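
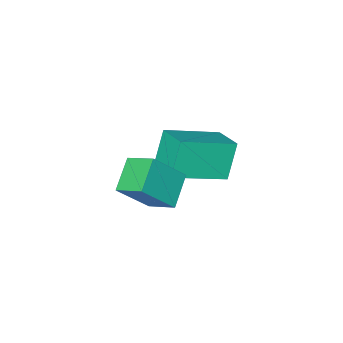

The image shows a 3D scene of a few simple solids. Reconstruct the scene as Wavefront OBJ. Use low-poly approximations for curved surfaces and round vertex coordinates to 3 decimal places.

v 2.881 -2.193 0.959
v 1.947 -2.814 1.617
v 2.584 -1.229 1.448
v 1.651 -1.851 2.106
v 3.949 -2.489 2.194
v 3.016 -3.111 2.852
v 3.653 -1.526 2.683
v 2.719 -2.147 3.341
v -0.848 -3.718 -0.299
v -1.478 -3.998 1.044
v -0.641 -2.534 0.045
v -1.271 -2.814 1.388
v 1.091 -4.286 0.492
v 0.461 -4.566 1.835
v 1.298 -3.102 0.836
v 0.668 -3.382 2.179
f 2 4 1
f 5 2 1
f 1 4 3
f 3 5 1
f 2 8 4
f 6 2 5
f 6 8 2
f 4 8 3
f 7 5 3
f 3 8 7
f 7 6 5
f 8 6 7
f 10 12 9
f 13 10 9
f 9 12 11
f 11 13 9
f 10 16 12
f 14 10 13
f 14 16 10
f 12 16 11
f 15 13 11
f 11 16 15
f 15 14 13
f 16 14 15



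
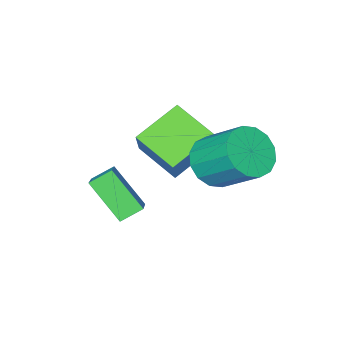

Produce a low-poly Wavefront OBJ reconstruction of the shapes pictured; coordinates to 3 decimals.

v 3.557 -4.314 1.986
v 2.899 -4.016 2.393
v 3.35 -3.145 0.797
v 2.692 -2.847 1.205
v 4.248 -3.593 2.575
v 3.59 -3.295 2.983
v 4.041 -2.424 1.387
v 3.383 -2.126 1.794
v 0.826 -3.567 1.036
v 1.059 -5 1.756
v -0.725 -3.4 1.874
v -0.491 -4.832 2.593
v 1.691 -2.708 2.467
v 1.925 -4.14 3.186
v 0.141 -2.54 3.304
v 0.374 -3.973 4.024
v 0.713 -1.933 2.674
v 1.637 -1.988 2.929
v 1.411 -0.643 4.041
v 0.487 -0.587 3.786
v 1.628 -1.672 2.545
v 1.402 -0.327 3.658
v 1.374 -1.426 2.196
v 1.148 -0.081 3.308
v 0.943 -1.316 1.975
v 0.717 0.029 3.087
v 0.451 -1.371 1.941
v 0.224 -0.026 3.053
v 0.028 -1.576 2.104
v -0.198 -0.231 3.216
v -0.211 -1.877 2.419
v -0.437 -0.532 3.531
v -0.202 -2.193 2.802
v -0.428 -0.848 3.915
v 0.052 -2.439 3.152
v -0.174 -1.094 4.264
v 0.483 -2.549 3.373
v 0.257 -1.204 4.485
v 0.976 -2.494 3.407
v 0.749 -1.149 4.519
v 1.398 -2.289 3.244
v 1.172 -0.944 4.356
f 2 4 1
f 5 2 1
f 1 4 3
f 3 5 1
f 2 8 4
f 6 2 5
f 6 8 2
f 4 8 3
f 7 5 3
f 3 8 7
f 7 6 5
f 8 6 7
f 10 12 9
f 13 10 9
f 9 12 11
f 11 13 9
f 10 16 12
f 14 10 13
f 14 16 10
f 12 16 11
f 15 13 11
f 11 16 15
f 15 14 13
f 16 14 15
f 18 17 21
f 18 21 19
f 19 21 22
f 19 22 20
f 21 17 23
f 21 23 22
f 22 23 24
f 22 24 20
f 23 17 25
f 23 25 24
f 24 25 26
f 24 26 20
f 25 17 27
f 25 27 26
f 26 27 28
f 26 28 20
f 27 17 29
f 27 29 28
f 28 29 30
f 28 30 20
f 29 17 31
f 29 31 30
f 30 31 32
f 30 32 20
f 31 17 33
f 31 33 32
f 32 33 34
f 32 34 20
f 33 17 35
f 33 35 34
f 34 35 36
f 34 36 20
f 35 17 37
f 35 37 36
f 36 37 38
f 36 38 20
f 37 17 39
f 37 39 38
f 38 39 40
f 38 40 20
f 39 17 41
f 39 41 40
f 40 41 42
f 40 42 20
f 41 17 18
f 41 18 42
f 42 18 19
f 42 19 20



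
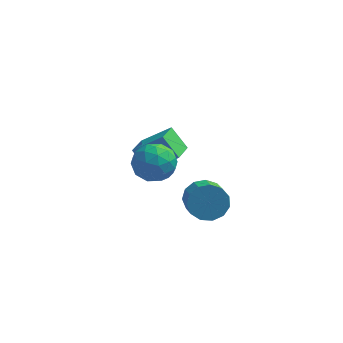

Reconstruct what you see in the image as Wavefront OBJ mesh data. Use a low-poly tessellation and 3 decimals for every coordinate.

v -2.172 0.131 -1.774
v -2.92 0.462 -0.829
v -2.044 1.371 -2.107
v -2.792 1.702 -1.162
v -0.908 0.258 -0.818
v -1.656 0.589 0.127
v -0.78 1.498 -1.151
v -1.528 1.829 -0.206
v -0.826 -3.17 2.632
v -0.223 -3.914 2.642
v -1.897 -4.046 1.938
v -1.294 -4.79 1.948
v -1.665 -4.464 2.767
v -1.003 -3.922 3.196
v -1.117 -4.038 1.384
v -0.455 -3.496 1.813
v -0.403 -4.45 1.87
v -0.742 -4.713 2.725
v -1.378 -3.247 1.855
v -1.717 -3.51 2.71
v -0.431 -3.465 2.698
v -1.689 -4.495 1.882
v -1.907 -4.303 2.364
v -1.553 -4.741 2.369
v -0.889 -3.47 3.024
v -0.535 -3.907 3.03
v -1.382 -4.231 3.103
v -1.585 -4.053 1.55
v -1.231 -4.49 1.556
v -0.567 -3.219 2.211
v -0.213 -3.657 2.216
v -0.738 -3.729 1.477
v -0.182 -4.217 2.25
v -0.812 -4.732 1.842
v -0.707 -4.29 1.51
v -0.318 -3.972 1.763
v -0.381 -4.372 2.753
v -1.011 -4.887 2.345
v -1.229 -4.695 2.826
v -0.84 -4.377 3.079
v -0.487 -4.687 2.299
v -1.109 -3.073 2.235
v -1.739 -3.588 1.827
v -1.28 -3.583 1.501
v -0.891 -3.265 1.754
v -1.308 -3.228 2.738
v -1.938 -3.743 2.33
v -1.802 -3.988 2.817
v -1.413 -3.67 3.07
v -1.633 -3.273 2.281
v 0.34 -0.881 -2.258
v 1.178 -0.712 -2.504
v 1.559 -1.73 -1.908
v 0.72 -1.899 -1.662
v 1.111 -0.48 -2.065
v 1.491 -1.498 -1.468
v 0.798 -0.375 -1.686
v 1.178 -1.394 -1.09
v 0.34 -0.431 -1.49
v 0.72 -1.45 -0.894
v -0.118 -0.63 -1.537
v 0.262 -1.648 -0.941
v -0.431 -0.908 -1.813
v -0.05 -1.927 -1.217
v -0.499 -1.178 -2.231
v -0.118 -2.196 -1.635
v -0.3 -1.353 -2.657
v 0.08 -2.372 -2.061
v 0.101 -1.378 -2.956
v 0.481 -2.397 -2.36
v 0.578 -1.246 -3.034
v 0.959 -2.264 -2.438
v 0.98 -0.997 -2.865
v 1.36 -2.016 -2.269
f 2 4 1
f 5 2 1
f 1 4 3
f 3 5 1
f 2 8 4
f 6 2 5
f 6 8 2
f 4 8 3
f 7 5 3
f 3 8 7
f 7 6 5
f 8 6 7
f 9 46 25
f 46 20 49
f 25 49 14
f 46 49 25
f 9 25 21
f 25 14 26
f 21 26 10
f 25 26 21
f 9 21 30
f 21 10 31
f 30 31 16
f 21 31 30
f 9 30 42
f 30 16 45
f 42 45 19
f 30 45 42
f 9 42 46
f 42 19 50
f 46 50 20
f 42 50 46
f 10 26 37
f 26 14 40
f 37 40 18
f 26 40 37
f 14 49 27
f 49 20 48
f 27 48 13
f 49 48 27
f 20 50 47
f 50 19 43
f 47 43 11
f 50 43 47
f 19 45 44
f 45 16 32
f 44 32 15
f 45 32 44
f 16 31 36
f 31 10 33
f 36 33 17
f 31 33 36
f 12 38 24
f 38 18 39
f 24 39 13
f 38 39 24
f 12 24 22
f 24 13 23
f 22 23 11
f 24 23 22
f 12 22 29
f 22 11 28
f 29 28 15
f 22 28 29
f 12 29 34
f 29 15 35
f 34 35 17
f 29 35 34
f 12 34 38
f 34 17 41
f 38 41 18
f 34 41 38
f 13 39 27
f 39 18 40
f 27 40 14
f 39 40 27
f 11 23 47
f 23 13 48
f 47 48 20
f 23 48 47
f 15 28 44
f 28 11 43
f 44 43 19
f 28 43 44
f 17 35 36
f 35 15 32
f 36 32 16
f 35 32 36
f 18 41 37
f 41 17 33
f 37 33 10
f 41 33 37
f 52 51 55
f 52 55 53
f 53 55 56
f 53 56 54
f 55 51 57
f 55 57 56
f 56 57 58
f 56 58 54
f 57 51 59
f 57 59 58
f 58 59 60
f 58 60 54
f 59 51 61
f 59 61 60
f 60 61 62
f 60 62 54
f 61 51 63
f 61 63 62
f 62 63 64
f 62 64 54
f 63 51 65
f 63 65 64
f 64 65 66
f 64 66 54
f 65 51 67
f 65 67 66
f 66 67 68
f 66 68 54
f 67 51 69
f 67 69 68
f 68 69 70
f 68 70 54
f 69 51 71
f 69 71 70
f 70 71 72
f 70 72 54
f 71 51 73
f 71 73 72
f 72 73 74
f 72 74 54
f 73 51 52
f 73 52 74
f 74 52 53
f 74 53 54



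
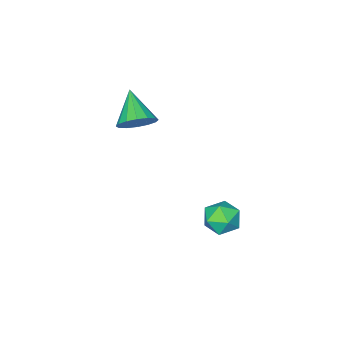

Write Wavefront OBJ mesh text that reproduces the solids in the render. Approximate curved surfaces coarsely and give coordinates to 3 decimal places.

v 2.164 -1.294 3.039
v 2.558 -0.825 3.842
v 1.436 -2.706 4.221
v 2.079 -0.623 3.789
v 1.623 -0.6 3.534
v 1.312 -0.764 3.147
v 1.229 -1.069 2.731
v 1.397 -1.435 2.398
v 1.77 -1.763 2.236
v 2.249 -1.966 2.289
v 2.705 -1.988 2.544
v 3.017 -1.825 2.93
v 3.099 -1.519 3.346
v 2.932 -1.153 3.68
v -0.433 3.027 -2.131
v 0.552 3.335 -2.271
v -0.152 1.685 -3.109
v 0.833 1.993 -3.249
v 0.521 1.652 -2.316
v 0.347 2.481 -1.711
v 0.053 2.539 -3.669
v -0.121 3.368 -3.064
v 0.852 3.033 -3.221
v 1.141 2.485 -2.385
v -0.741 2.535 -2.995
v -0.452 1.987 -2.159
f 2 1 4
f 2 4 3
f 4 1 5
f 4 5 3
f 5 1 6
f 5 6 3
f 6 1 7
f 6 7 3
f 7 1 8
f 7 8 3
f 8 1 9
f 8 9 3
f 9 1 10
f 9 10 3
f 10 1 11
f 10 11 3
f 11 1 12
f 11 12 3
f 12 1 13
f 12 13 3
f 13 1 14
f 13 14 3
f 14 1 2
f 14 2 3
f 15 26 20
f 15 20 16
f 15 16 22
f 15 22 25
f 15 25 26
f 16 20 24
f 20 26 19
f 26 25 17
f 25 22 21
f 22 16 23
f 18 24 19
f 18 19 17
f 18 17 21
f 18 21 23
f 18 23 24
f 19 24 20
f 17 19 26
f 21 17 25
f 23 21 22
f 24 23 16



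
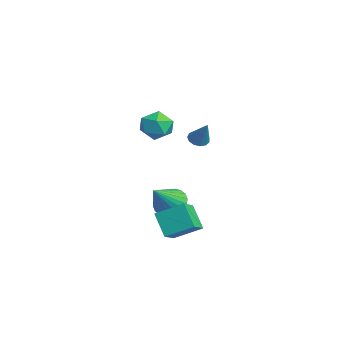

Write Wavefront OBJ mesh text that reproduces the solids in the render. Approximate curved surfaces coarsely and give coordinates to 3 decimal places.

v -1.162 0.676 1.097
v -0.684 0.653 0.753
v -0.238 0.944 2.363
v -0.782 0.971 0.757
v -1.001 1.195 0.869
v -1.271 1.254 1.054
v -1.506 1.129 1.252
v -1.633 0.86 1.402
v -1.61 0.533 1.454
v -1.445 0.251 1.394
v -1.19 0.103 1.239
v -0.926 0.138 1.039
v -0.738 0.343 0.858
v 0.757 -1.066 2.337
v 1.566 -1.568 2.559
v -0.106 -2.072 3.201
v 0.703 -2.574 3.423
v 0.572 -1.675 3.785
v 1.105 -1.054 3.25
v 0.355 -2.586 2.51
v 0.888 -1.965 1.975
v 1.318 -2.508 2.666
v 1.451 -1.945 3.454
v 0.009 -1.695 2.306
v 0.142 -1.132 3.094
v 1.501 -1.114 -4.602
v 0.525 -1.44 -3.416
v 1.989 0.267 -3.821
v 1.013 -0.059 -2.635
v 2.387 -1.741 -4.045
v 1.411 -2.067 -2.859
v 2.875 -0.36 -3.264
v 1.899 -0.686 -2.078
v -2.455 -0.538 -3.874
v -1.625 -0.264 -4.318
v -1.325 -1.642 -2.446
v -1.67 0.018 -4.064
v -1.835 0.216 -3.781
v -2.094 0.299 -3.513
v -2.408 0.254 -3.299
v -2.729 0.089 -3.173
v -3.009 -0.172 -3.154
v -3.203 -0.488 -3.244
v -3.284 -0.812 -3.431
v -3.239 -1.094 -3.685
v -3.074 -1.291 -3.968
v -2.815 -1.374 -4.236
v -2.501 -1.33 -4.45
v -2.18 -1.165 -4.576
v -1.901 -0.904 -4.595
v -1.706 -0.588 -4.505
f 2 1 4
f 2 4 3
f 4 1 5
f 4 5 3
f 5 1 6
f 5 6 3
f 6 1 7
f 6 7 3
f 7 1 8
f 7 8 3
f 8 1 9
f 8 9 3
f 9 1 10
f 9 10 3
f 10 1 11
f 10 11 3
f 11 1 12
f 11 12 3
f 12 1 13
f 12 13 3
f 13 1 2
f 13 2 3
f 14 25 19
f 14 19 15
f 14 15 21
f 14 21 24
f 14 24 25
f 15 19 23
f 19 25 18
f 25 24 16
f 24 21 20
f 21 15 22
f 17 23 18
f 17 18 16
f 17 16 20
f 17 20 22
f 17 22 23
f 18 23 19
f 16 18 25
f 20 16 24
f 22 20 21
f 23 22 15
f 27 29 26
f 30 27 26
f 26 29 28
f 28 30 26
f 27 33 29
f 31 27 30
f 31 33 27
f 29 33 28
f 32 30 28
f 28 33 32
f 32 31 30
f 33 31 32
f 35 34 37
f 35 37 36
f 37 34 38
f 37 38 36
f 38 34 39
f 38 39 36
f 39 34 40
f 39 40 36
f 40 34 41
f 40 41 36
f 41 34 42
f 41 42 36
f 42 34 43
f 42 43 36
f 43 34 44
f 43 44 36
f 44 34 45
f 44 45 36
f 45 34 46
f 45 46 36
f 46 34 47
f 46 47 36
f 47 34 48
f 47 48 36
f 48 34 49
f 48 49 36
f 49 34 50
f 49 50 36
f 50 34 51
f 50 51 36
f 51 34 35
f 51 35 36



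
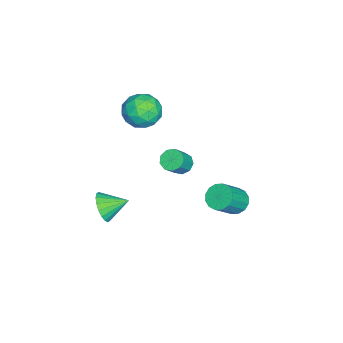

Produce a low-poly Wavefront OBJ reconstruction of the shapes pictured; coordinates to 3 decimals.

v -1.07 2.208 -2.629
v -0.448 2.51 -2.991
v 0.571 1.875 -1.774
v -0.05 1.572 -1.411
v -0.572 2.798 -2.737
v 0.447 2.163 -1.52
v -0.829 2.929 -2.454
v 0.19 2.294 -1.237
v -1.15 2.866 -2.218
v -0.131 2.231 -1
v -1.45 2.626 -2.092
v -0.431 1.991 -0.874
v -1.648 2.275 -2.11
v -0.629 1.64 -0.892
v -1.691 1.905 -2.266
v -0.672 1.27 -1.049
v -1.567 1.617 -2.52
v -0.548 0.982 -1.303
v -1.31 1.486 -2.803
v -0.291 0.851 -1.586
v -0.989 1.549 -3.04
v 0.03 0.914 -1.822
v -0.689 1.789 -3.166
v 0.33 1.154 -1.948
v -0.491 2.14 -3.148
v 0.528 1.505 -1.93
v 2.21 0.19 3.107
v 2.565 0.684 2.986
v 3.285 0.383 3.872
v 2.93 -0.11 3.993
v 2.264 0.787 3.266
v 2.984 0.487 4.151
v 1.937 0.611 3.471
v 2.657 0.311 4.357
v 1.739 0.238 3.507
v 2.458 -0.062 4.392
v 1.76 -0.157 3.355
v 2.48 -0.457 4.241
v 1.993 -0.39 3.087
v 2.712 -0.69 3.973
v 2.327 -0.352 2.829
v 3.046 -0.652 3.715
v 2.606 -0.06 2.701
v 3.326 -0.36 3.587
v 2.701 0.349 2.763
v 3.42 0.049 3.648
v -2.866 -2.269 2.564
v -2.033 -2.934 2.239
v -3.987 -3.126 1.441
v -3.154 -3.791 1.116
v -3.566 -3.878 2.148
v -2.873 -3.349 2.842
v -3.147 -2.711 0.838
v -2.454 -2.182 1.532
v -2.206 -3.207 1.172
v -2.465 -3.928 1.982
v -3.555 -2.132 1.698
v -3.814 -2.853 2.508
v -2.351 -2.526 2.5
v -3.669 -3.534 1.18
v -3.911 -3.585 1.786
v -3.421 -3.976 1.595
v -2.845 -2.77 2.854
v -2.355 -3.161 2.663
v -3.257 -3.716 2.61
v -3.665 -2.899 1.017
v -3.175 -3.29 0.826
v -2.599 -2.084 2.085
v -2.109 -2.475 1.894
v -2.763 -2.344 1.07
v -1.963 -3.078 1.682
v -2.622 -3.581 1.022
v -2.618 -2.947 0.859
v -2.21 -2.635 1.267
v -2.115 -3.501 2.158
v -2.774 -4.005 1.498
v -3.017 -4.057 2.104
v -2.61 -3.745 2.512
v -2.217 -3.662 1.531
v -3.246 -2.055 2.182
v -3.905 -2.559 1.522
v -3.41 -2.315 1.168
v -3.003 -2.003 1.576
v -3.398 -2.479 2.658
v -4.057 -2.982 1.998
v -3.81 -3.425 2.413
v -3.402 -3.113 2.821
v -3.803 -2.398 2.149
v 3.273 -3.389 -0.113
v 3.754 -3.586 0.597
v 2.987 -2.191 0.413
v 4.016 -3.419 0.358
v 4.13 -3.246 0.026
v 4.075 -3.101 -0.334
v 3.861 -3.013 -0.65
v 3.53 -3 -0.859
v 3.149 -3.064 -0.921
v 2.792 -3.192 -0.823
v 2.531 -3.359 -0.585
v 2.416 -3.533 -0.253
v 2.471 -3.677 0.107
v 2.685 -3.765 0.423
v 3.016 -3.778 0.633
v 3.397 -3.715 0.695
f 2 1 5
f 2 5 3
f 3 5 6
f 3 6 4
f 5 1 7
f 5 7 6
f 6 7 8
f 6 8 4
f 7 1 9
f 7 9 8
f 8 9 10
f 8 10 4
f 9 1 11
f 9 11 10
f 10 11 12
f 10 12 4
f 11 1 13
f 11 13 12
f 12 13 14
f 12 14 4
f 13 1 15
f 13 15 14
f 14 15 16
f 14 16 4
f 15 1 17
f 15 17 16
f 16 17 18
f 16 18 4
f 17 1 19
f 17 19 18
f 18 19 20
f 18 20 4
f 19 1 21
f 19 21 20
f 20 21 22
f 20 22 4
f 21 1 23
f 21 23 22
f 22 23 24
f 22 24 4
f 23 1 25
f 23 25 24
f 24 25 26
f 24 26 4
f 25 1 2
f 25 2 26
f 26 2 3
f 26 3 4
f 28 27 31
f 28 31 29
f 29 31 32
f 29 32 30
f 31 27 33
f 31 33 32
f 32 33 34
f 32 34 30
f 33 27 35
f 33 35 34
f 34 35 36
f 34 36 30
f 35 27 37
f 35 37 36
f 36 37 38
f 36 38 30
f 37 27 39
f 37 39 38
f 38 39 40
f 38 40 30
f 39 27 41
f 39 41 40
f 40 41 42
f 40 42 30
f 41 27 43
f 41 43 42
f 42 43 44
f 42 44 30
f 43 27 45
f 43 45 44
f 44 45 46
f 44 46 30
f 45 27 28
f 45 28 46
f 46 28 29
f 46 29 30
f 47 84 63
f 84 58 87
f 63 87 52
f 84 87 63
f 47 63 59
f 63 52 64
f 59 64 48
f 63 64 59
f 47 59 68
f 59 48 69
f 68 69 54
f 59 69 68
f 47 68 80
f 68 54 83
f 80 83 57
f 68 83 80
f 47 80 84
f 80 57 88
f 84 88 58
f 80 88 84
f 48 64 75
f 64 52 78
f 75 78 56
f 64 78 75
f 52 87 65
f 87 58 86
f 65 86 51
f 87 86 65
f 58 88 85
f 88 57 81
f 85 81 49
f 88 81 85
f 57 83 82
f 83 54 70
f 82 70 53
f 83 70 82
f 54 69 74
f 69 48 71
f 74 71 55
f 69 71 74
f 50 76 62
f 76 56 77
f 62 77 51
f 76 77 62
f 50 62 60
f 62 51 61
f 60 61 49
f 62 61 60
f 50 60 67
f 60 49 66
f 67 66 53
f 60 66 67
f 50 67 72
f 67 53 73
f 72 73 55
f 67 73 72
f 50 72 76
f 72 55 79
f 76 79 56
f 72 79 76
f 51 77 65
f 77 56 78
f 65 78 52
f 77 78 65
f 49 61 85
f 61 51 86
f 85 86 58
f 61 86 85
f 53 66 82
f 66 49 81
f 82 81 57
f 66 81 82
f 55 73 74
f 73 53 70
f 74 70 54
f 73 70 74
f 56 79 75
f 79 55 71
f 75 71 48
f 79 71 75
f 90 89 92
f 90 92 91
f 92 89 93
f 92 93 91
f 93 89 94
f 93 94 91
f 94 89 95
f 94 95 91
f 95 89 96
f 95 96 91
f 96 89 97
f 96 97 91
f 97 89 98
f 97 98 91
f 98 89 99
f 98 99 91
f 99 89 100
f 99 100 91
f 100 89 101
f 100 101 91
f 101 89 102
f 101 102 91
f 102 89 103
f 102 103 91
f 103 89 104
f 103 104 91
f 104 89 90
f 104 90 91



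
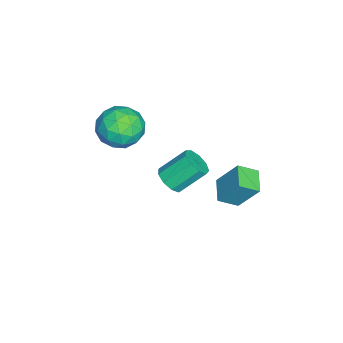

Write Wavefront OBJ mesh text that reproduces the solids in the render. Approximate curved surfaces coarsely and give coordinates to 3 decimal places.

v -0.609 -1.999 -0.232
v 0.011 -2.014 0.818
v -1.651 -3.566 0.362
v -1.031 -3.581 1.412
v -1.813 -2.675 1.178
v -1.169 -1.706 0.812
v -0.471 -3.874 0.368
v 0.173 -2.905 0.002
v 0.097 -3.172 1.189
v -0.733 -2.432 1.69
v -0.907 -3.148 -0.51
v -1.737 -2.408 -0.009
v -0.208 -1.868 0.241
v -1.432 -3.712 0.939
v -1.892 -3.179 0.802
v -1.528 -3.188 1.419
v -0.902 -1.688 0.237
v -0.537 -1.697 0.855
v -1.609 -2.086 1.066
v -1.103 -3.883 0.325
v -0.738 -3.892 0.943
v -0.112 -2.392 -0.239
v 0.252 -2.401 0.378
v -0.031 -3.494 0.114
v 0.207 -2.558 1.076
v -0.405 -3.48 1.425
v -0.076 -3.652 0.812
v 0.303 -3.082 0.596
v -0.28 -2.123 1.371
v -0.893 -3.045 1.719
v -1.353 -2.512 1.582
v -0.974 -1.942 1.367
v -0.23 -2.804 1.589
v -0.747 -2.535 -0.539
v -1.36 -3.457 -0.191
v -0.666 -3.638 -0.187
v -0.287 -3.068 -0.402
v -1.235 -2.1 -0.245
v -1.847 -3.022 0.104
v -1.943 -2.498 0.584
v -1.564 -1.928 0.368
v -1.41 -2.776 -0.409
v 0.839 -0.14 -1.229
v 1.332 0.379 -1.541
v 0.853 1.518 -0.402
v 0.361 1 -0.091
v 0.855 0.415 -1.777
v 0.376 1.554 -0.639
v 0.371 0.192 -1.758
v -0.108 1.331 -0.619
v 0.106 -0.187 -1.49
v -0.373 0.952 -0.352
v 0.184 -0.543 -1.101
v -0.295 0.596 0.037
v 0.569 -0.71 -0.772
v 0.09 0.429 0.367
v 1.08 -0.611 -0.656
v 0.602 0.528 0.482
v 1.479 -0.291 -0.809
v 1 0.848 0.329
v 1.578 0.1 -1.158
v 1.1 1.239 -0.02
v -1.798 1.496 -3.52
v -1.647 2.507 -2.026
v -2.169 2.406 -4.098
v -2.018 3.416 -2.604
v -0.602 1.784 -3.836
v -0.451 2.794 -2.342
v -0.973 2.693 -4.414
v -0.822 3.704 -2.92
f 1 38 17
f 38 12 41
f 17 41 6
f 38 41 17
f 1 17 13
f 17 6 18
f 13 18 2
f 17 18 13
f 1 13 22
f 13 2 23
f 22 23 8
f 13 23 22
f 1 22 34
f 22 8 37
f 34 37 11
f 22 37 34
f 1 34 38
f 34 11 42
f 38 42 12
f 34 42 38
f 2 18 29
f 18 6 32
f 29 32 10
f 18 32 29
f 6 41 19
f 41 12 40
f 19 40 5
f 41 40 19
f 12 42 39
f 42 11 35
f 39 35 3
f 42 35 39
f 11 37 36
f 37 8 24
f 36 24 7
f 37 24 36
f 8 23 28
f 23 2 25
f 28 25 9
f 23 25 28
f 4 30 16
f 30 10 31
f 16 31 5
f 30 31 16
f 4 16 14
f 16 5 15
f 14 15 3
f 16 15 14
f 4 14 21
f 14 3 20
f 21 20 7
f 14 20 21
f 4 21 26
f 21 7 27
f 26 27 9
f 21 27 26
f 4 26 30
f 26 9 33
f 30 33 10
f 26 33 30
f 5 31 19
f 31 10 32
f 19 32 6
f 31 32 19
f 3 15 39
f 15 5 40
f 39 40 12
f 15 40 39
f 7 20 36
f 20 3 35
f 36 35 11
f 20 35 36
f 9 27 28
f 27 7 24
f 28 24 8
f 27 24 28
f 10 33 29
f 33 9 25
f 29 25 2
f 33 25 29
f 44 43 47
f 44 47 45
f 45 47 48
f 45 48 46
f 47 43 49
f 47 49 48
f 48 49 50
f 48 50 46
f 49 43 51
f 49 51 50
f 50 51 52
f 50 52 46
f 51 43 53
f 51 53 52
f 52 53 54
f 52 54 46
f 53 43 55
f 53 55 54
f 54 55 56
f 54 56 46
f 55 43 57
f 55 57 56
f 56 57 58
f 56 58 46
f 57 43 59
f 57 59 58
f 58 59 60
f 58 60 46
f 59 43 61
f 59 61 60
f 60 61 62
f 60 62 46
f 61 43 44
f 61 44 62
f 62 44 45
f 62 45 46
f 64 66 63
f 67 64 63
f 63 66 65
f 65 67 63
f 64 70 66
f 68 64 67
f 68 70 64
f 66 70 65
f 69 67 65
f 65 70 69
f 69 68 67
f 70 68 69



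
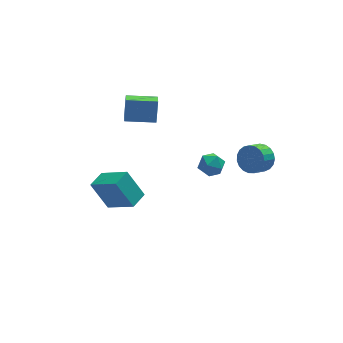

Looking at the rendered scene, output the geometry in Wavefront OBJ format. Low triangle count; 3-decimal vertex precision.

v -2.85 2.737 3.252
v -2.59 3.3 4.684
v -2.652 3.599 2.878
v -2.393 4.162 4.309
v -1.027 2.258 3.111
v -0.768 2.821 4.542
v -0.83 3.12 2.736
v -0.57 3.683 4.168
v 3.867 -2.747 3.306
v 4.412 -2.772 4.072
v 3.617 -3.279 4.62
v 3.073 -3.253 3.854
v 4.225 -2.432 4.116
v 3.431 -2.938 4.664
v 3.977 -2.146 4.02
v 3.182 -2.652 4.568
v 3.709 -1.963 3.801
v 2.915 -2.47 4.349
v 3.469 -1.917 3.496
v 2.675 -2.423 4.044
v 3.298 -2.013 3.159
v 2.503 -2.52 3.707
v 3.225 -2.237 2.846
v 2.431 -2.744 3.394
v 3.263 -2.549 2.614
v 2.469 -3.055 3.162
v 3.406 -2.895 2.5
v 2.611 -3.401 3.049
v 3.628 -3.215 2.527
v 2.834 -3.722 3.075
v 3.892 -3.454 2.688
v 3.098 -3.961 3.236
v 4.151 -3.571 2.956
v 3.357 -4.078 3.504
v 4.362 -3.546 3.284
v 3.567 -4.052 3.832
v 4.487 -3.382 3.616
v 3.692 -3.889 4.164
v 4.504 -3.108 3.895
v 3.71 -3.615 4.443
v -4.484 0.479 -2.652
v -5.339 1.211 -0.89
v -3.606 1.337 -2.582
v -4.46 2.069 -0.821
v -3.24 -0.889 -1.479
v -4.094 -0.157 0.282
v -2.361 -0.031 -1.41
v -3.216 0.701 0.352
v 2.837 3.339 -2.036
v 3.378 2.632 -2.325
v 1.602 2.548 -2.415
v 2.143 1.841 -2.704
v 2.088 2.045 -1.792
v 2.851 2.534 -1.558
v 2.129 2.646 -3.182
v 2.892 3.135 -2.948
v 2.941 2.204 -3.033
v 2.915 1.833 -2.174
v 2.065 3.347 -2.566
v 2.039 2.976 -1.707
f 2 4 1
f 5 2 1
f 1 4 3
f 3 5 1
f 2 8 4
f 6 2 5
f 6 8 2
f 4 8 3
f 7 5 3
f 3 8 7
f 7 6 5
f 8 6 7
f 10 9 13
f 10 13 11
f 11 13 14
f 11 14 12
f 13 9 15
f 13 15 14
f 14 15 16
f 14 16 12
f 15 9 17
f 15 17 16
f 16 17 18
f 16 18 12
f 17 9 19
f 17 19 18
f 18 19 20
f 18 20 12
f 19 9 21
f 19 21 20
f 20 21 22
f 20 22 12
f 21 9 23
f 21 23 22
f 22 23 24
f 22 24 12
f 23 9 25
f 23 25 24
f 24 25 26
f 24 26 12
f 25 9 27
f 25 27 26
f 26 27 28
f 26 28 12
f 27 9 29
f 27 29 28
f 28 29 30
f 28 30 12
f 29 9 31
f 29 31 30
f 30 31 32
f 30 32 12
f 31 9 33
f 31 33 32
f 32 33 34
f 32 34 12
f 33 9 35
f 33 35 34
f 34 35 36
f 34 36 12
f 35 9 37
f 35 37 36
f 36 37 38
f 36 38 12
f 37 9 39
f 37 39 38
f 38 39 40
f 38 40 12
f 39 9 10
f 39 10 40
f 40 10 11
f 40 11 12
f 42 44 41
f 45 42 41
f 41 44 43
f 43 45 41
f 42 48 44
f 46 42 45
f 46 48 42
f 44 48 43
f 47 45 43
f 43 48 47
f 47 46 45
f 48 46 47
f 49 60 54
f 49 54 50
f 49 50 56
f 49 56 59
f 49 59 60
f 50 54 58
f 54 60 53
f 60 59 51
f 59 56 55
f 56 50 57
f 52 58 53
f 52 53 51
f 52 51 55
f 52 55 57
f 52 57 58
f 53 58 54
f 51 53 60
f 55 51 59
f 57 55 56
f 58 57 50



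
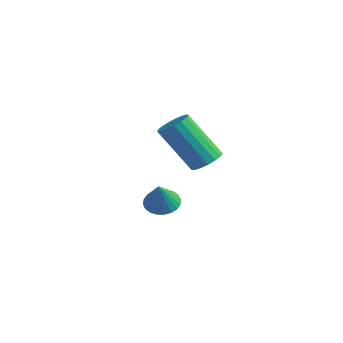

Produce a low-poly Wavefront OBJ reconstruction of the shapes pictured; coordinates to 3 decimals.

v -0.965 -0.705 -0.595
v -0.355 -0.307 -0.645
v -0.495 -1.275 0.595
v -0.523 -0.133 -0.495
v -0.758 -0.045 -0.36
v -1.025 -0.058 -0.261
v -1.282 -0.17 -0.213
v -1.492 -0.363 -0.223
v -1.621 -0.608 -0.289
v -1.65 -0.868 -0.402
v -1.575 -1.103 -0.544
v -1.407 -1.277 -0.694
v -1.172 -1.365 -0.829
v -0.905 -1.352 -0.928
v -0.647 -1.24 -0.977
v -0.438 -1.047 -0.967
v -0.309 -0.802 -0.9
v -0.28 -0.542 -0.787
v 2.52 -1.547 3.039
v 3.055 -1.38 3.424
v 1.996 -2.087 5.205
v 1.46 -2.253 4.821
v 2.873 -1.11 3.422
v 1.814 -1.817 5.204
v 2.61 -0.94 3.333
v 1.551 -1.647 5.115
v 2.326 -0.909 3.177
v 1.267 -1.616 4.959
v 2.087 -1.025 2.989
v 1.028 -1.731 4.771
v 1.947 -1.259 2.812
v 0.887 -1.966 4.594
v 1.938 -1.56 2.688
v 0.878 -2.267 4.47
v 2.062 -1.857 2.644
v 1.003 -2.564 4.425
v 2.291 -2.084 2.69
v 1.232 -2.79 4.472
v 2.573 -2.187 2.817
v 1.513 -2.894 4.598
v 2.842 -2.144 2.994
v 1.783 -2.85 4.776
v 3.038 -1.963 3.182
v 1.978 -2.67 4.963
v 3.115 -1.688 3.337
v 2.055 -2.395 5.119
f 2 1 4
f 2 4 3
f 4 1 5
f 4 5 3
f 5 1 6
f 5 6 3
f 6 1 7
f 6 7 3
f 7 1 8
f 7 8 3
f 8 1 9
f 8 9 3
f 9 1 10
f 9 10 3
f 10 1 11
f 10 11 3
f 11 1 12
f 11 12 3
f 12 1 13
f 12 13 3
f 13 1 14
f 13 14 3
f 14 1 15
f 14 15 3
f 15 1 16
f 15 16 3
f 16 1 17
f 16 17 3
f 17 1 18
f 17 18 3
f 18 1 2
f 18 2 3
f 20 19 23
f 20 23 21
f 21 23 24
f 21 24 22
f 23 19 25
f 23 25 24
f 24 25 26
f 24 26 22
f 25 19 27
f 25 27 26
f 26 27 28
f 26 28 22
f 27 19 29
f 27 29 28
f 28 29 30
f 28 30 22
f 29 19 31
f 29 31 30
f 30 31 32
f 30 32 22
f 31 19 33
f 31 33 32
f 32 33 34
f 32 34 22
f 33 19 35
f 33 35 34
f 34 35 36
f 34 36 22
f 35 19 37
f 35 37 36
f 36 37 38
f 36 38 22
f 37 19 39
f 37 39 38
f 38 39 40
f 38 40 22
f 39 19 41
f 39 41 40
f 40 41 42
f 40 42 22
f 41 19 43
f 41 43 42
f 42 43 44
f 42 44 22
f 43 19 45
f 43 45 44
f 44 45 46
f 44 46 22
f 45 19 20
f 45 20 46
f 46 20 21
f 46 21 22



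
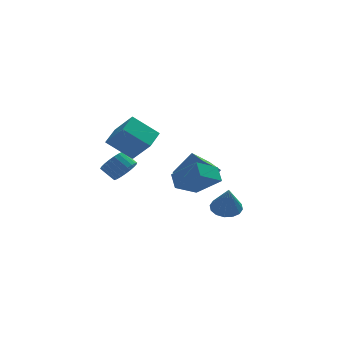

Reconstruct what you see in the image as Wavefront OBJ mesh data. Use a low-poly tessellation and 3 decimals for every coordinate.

v 2.829 2.013 -4.465
v 3.791 1.768 -4.582
v 2.811 1.067 -2.635
v 3.798 2.227 -4.344
v 3.546 2.63 -4.139
v 3.101 2.867 -4.02
v 2.584 2.875 -4.021
v 2.132 2.653 -4.141
v 1.867 2.259 -4.347
v 1.86 1.8 -4.585
v 2.112 1.397 -4.791
v 2.557 1.16 -4.909
v 3.074 1.152 -4.908
v 3.526 1.374 -4.789
v 0.555 -1.019 -1.893
v -0.818 -1.916 -1.081
v 0.449 -0.179 -1.144
v -0.924 -1.077 -0.333
v 1.884 -1.943 -0.667
v 0.511 -2.841 0.144
v 1.778 -1.104 0.081
v 0.405 -2.001 0.893
v -4.858 -2.671 2.987
v -3.971 -3.679 4.303
v -4.182 -1.428 3.484
v -3.295 -2.435 4.8
v -3.365 -2.985 1.74
v -2.478 -3.992 3.056
v -2.689 -1.741 2.237
v -1.802 -2.749 3.553
v 1.153 0.861 -2.427
v 0.004 0.218 -1.4
v 0.662 2.098 -2.201
v -0.487 1.455 -1.175
v 2.327 1.065 -0.985
v 1.178 0.422 0.041
v 1.836 2.302 -0.76
v 0.687 1.659 0.267
v -3.221 2.018 -1.154
v -2.507 2.174 -0.547
v -3.245 2.718 0.181
v -3.959 2.562 -0.426
v -2.494 2.496 -0.774
v -3.231 3.041 -0.047
v -2.606 2.736 -1.068
v -3.343 3.281 -0.34
v -2.824 2.852 -1.376
v -3.561 3.396 -0.648
v -3.112 2.823 -1.645
v -3.849 3.368 -0.918
v -3.418 2.655 -1.83
v -4.155 3.2 -1.103
v -3.69 2.377 -1.898
v -4.427 2.922 -1.17
v -3.881 2.037 -1.837
v -4.618 2.582 -1.11
v -3.958 1.693 -1.658
v -4.696 2.238 -0.93
v -3.908 1.406 -1.392
v -4.645 1.95 -0.664
v -3.739 1.224 -1.084
v -4.476 1.769 -0.357
v -3.481 1.18 -0.789
v -4.218 1.724 -0.062
v -3.177 1.28 -0.557
v -3.914 1.825 0.171
v -2.882 1.508 -0.428
v -3.619 2.053 0.3
v -2.645 1.824 -0.424
v -3.382 2.369 0.303
f 2 1 4
f 2 4 3
f 4 1 5
f 4 5 3
f 5 1 6
f 5 6 3
f 6 1 7
f 6 7 3
f 7 1 8
f 7 8 3
f 8 1 9
f 8 9 3
f 9 1 10
f 9 10 3
f 10 1 11
f 10 11 3
f 11 1 12
f 11 12 3
f 12 1 13
f 12 13 3
f 13 1 14
f 13 14 3
f 14 1 2
f 14 2 3
f 16 18 15
f 19 16 15
f 15 18 17
f 17 19 15
f 16 22 18
f 20 16 19
f 20 22 16
f 18 22 17
f 21 19 17
f 17 22 21
f 21 20 19
f 22 20 21
f 24 26 23
f 27 24 23
f 23 26 25
f 25 27 23
f 24 30 26
f 28 24 27
f 28 30 24
f 26 30 25
f 29 27 25
f 25 30 29
f 29 28 27
f 30 28 29
f 32 34 31
f 35 32 31
f 31 34 33
f 33 35 31
f 32 38 34
f 36 32 35
f 36 38 32
f 34 38 33
f 37 35 33
f 33 38 37
f 37 36 35
f 38 36 37
f 40 39 43
f 40 43 41
f 41 43 44
f 41 44 42
f 43 39 45
f 43 45 44
f 44 45 46
f 44 46 42
f 45 39 47
f 45 47 46
f 46 47 48
f 46 48 42
f 47 39 49
f 47 49 48
f 48 49 50
f 48 50 42
f 49 39 51
f 49 51 50
f 50 51 52
f 50 52 42
f 51 39 53
f 51 53 52
f 52 53 54
f 52 54 42
f 53 39 55
f 53 55 54
f 54 55 56
f 54 56 42
f 55 39 57
f 55 57 56
f 56 57 58
f 56 58 42
f 57 39 59
f 57 59 58
f 58 59 60
f 58 60 42
f 59 39 61
f 59 61 60
f 60 61 62
f 60 62 42
f 61 39 63
f 61 63 62
f 62 63 64
f 62 64 42
f 63 39 65
f 63 65 64
f 64 65 66
f 64 66 42
f 65 39 67
f 65 67 66
f 66 67 68
f 66 68 42
f 67 39 69
f 67 69 68
f 68 69 70
f 68 70 42
f 69 39 40
f 69 40 70
f 70 40 41
f 70 41 42



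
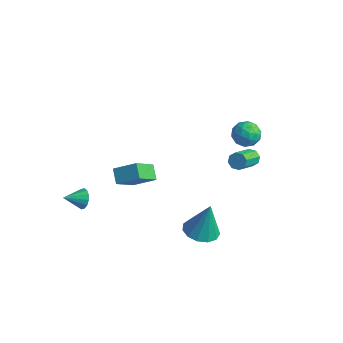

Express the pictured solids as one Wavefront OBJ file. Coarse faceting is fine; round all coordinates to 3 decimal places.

v -0.505 -2.479 1.463
v -0.369 -3.775 2.554
v 0.477 -1.815 2.129
v 0.613 -3.111 3.22
v 0.127 -2.869 0.92
v 0.263 -4.165 2.011
v 1.109 -2.205 1.586
v 1.245 -3.501 2.677
v 1.659 4.162 -0.539
v 1.96 3.979 -0.948
v 2.302 2.576 -0.07
v 2.001 2.758 0.339
v 2.18 4.202 -0.677
v 2.521 2.798 0.2
v 2.094 4.401 -0.326
v 2.435 2.998 0.552
v 1.753 4.46 -0.099
v 2.095 3.057 0.779
v 1.358 4.344 -0.13
v 1.7 2.941 0.748
v 1.139 4.122 -0.4
v 1.48 2.718 0.477
v 1.225 3.922 -0.752
v 1.566 2.519 0.126
v 1.565 3.863 -0.979
v 1.907 2.46 -0.101
v 2.05 3.023 3.371
v 2.712 3.405 3.072
v 2.668 1.855 3.248
v 3.33 2.237 2.949
v 3.122 2.332 3.737
v 2.741 3.054 3.813
v 2.639 2.206 2.507
v 2.258 2.928 2.583
v 3.076 2.9 2.538
v 3.375 2.977 3.298
v 2.005 2.283 3.022
v 2.304 2.36 3.782
v 2.327 3.317 3.233
v 3.053 1.943 3.087
v 2.931 1.999 3.551
v 3.32 2.224 3.375
v 2.344 3.11 3.668
v 2.733 3.334 3.492
v 2.974 2.704 3.883
v 2.647 1.926 2.828
v 3.036 2.15 2.652
v 2.06 3.036 2.945
v 2.449 3.261 2.769
v 2.406 2.556 2.437
v 2.93 3.244 2.743
v 3.293 2.557 2.67
v 2.887 2.54 2.411
v 2.663 2.964 2.456
v 3.105 3.29 3.19
v 3.468 2.603 3.117
v 3.347 2.659 3.58
v 3.122 3.083 3.625
v 3.319 2.993 2.876
v 1.912 2.657 3.203
v 2.275 1.97 3.13
v 2.258 2.177 2.695
v 2.033 2.601 2.74
v 2.087 2.703 3.65
v 2.45 2.016 3.577
v 2.717 2.296 3.864
v 2.493 2.72 3.909
v 2.061 2.267 3.444
v -3.451 -3.141 -2.586
v -3.103 -3.037 -2.047
v -3.889 -4.119 -2.114
v -3.396 -2.88 -1.993
v -3.703 -2.793 -2.098
v -3.943 -2.799 -2.334
v -4.051 -2.897 -2.638
v -3.998 -3.061 -2.927
v -3.799 -3.246 -3.125
v -3.506 -3.403 -3.178
v -3.199 -3.49 -3.073
v -2.959 -3.484 -2.837
v -2.851 -3.386 -2.534
v -2.904 -3.222 -2.245
v 3.377 -1.303 -1.688
v 3.904 -2.126 -1.612
v 3.663 -0.937 0.288
v 4.261 -1.724 -1.738
v 4.337 -1.188 -1.848
v 4.108 -0.689 -1.908
v 3.647 -0.385 -1.898
v 3.101 -0.373 -1.821
v 2.642 -0.656 -1.702
v 2.416 -1.144 -1.578
v 2.496 -1.684 -1.49
v 2.855 -2.102 -1.464
v 3.38 -2.267 -1.509
f 2 4 1
f 5 2 1
f 1 4 3
f 3 5 1
f 2 8 4
f 6 2 5
f 6 8 2
f 4 8 3
f 7 5 3
f 3 8 7
f 7 6 5
f 8 6 7
f 10 9 13
f 10 13 11
f 11 13 14
f 11 14 12
f 13 9 15
f 13 15 14
f 14 15 16
f 14 16 12
f 15 9 17
f 15 17 16
f 16 17 18
f 16 18 12
f 17 9 19
f 17 19 18
f 18 19 20
f 18 20 12
f 19 9 21
f 19 21 20
f 20 21 22
f 20 22 12
f 21 9 23
f 21 23 22
f 22 23 24
f 22 24 12
f 23 9 25
f 23 25 24
f 24 25 26
f 24 26 12
f 25 9 10
f 25 10 26
f 26 10 11
f 26 11 12
f 27 64 43
f 64 38 67
f 43 67 32
f 64 67 43
f 27 43 39
f 43 32 44
f 39 44 28
f 43 44 39
f 27 39 48
f 39 28 49
f 48 49 34
f 39 49 48
f 27 48 60
f 48 34 63
f 60 63 37
f 48 63 60
f 27 60 64
f 60 37 68
f 64 68 38
f 60 68 64
f 28 44 55
f 44 32 58
f 55 58 36
f 44 58 55
f 32 67 45
f 67 38 66
f 45 66 31
f 67 66 45
f 38 68 65
f 68 37 61
f 65 61 29
f 68 61 65
f 37 63 62
f 63 34 50
f 62 50 33
f 63 50 62
f 34 49 54
f 49 28 51
f 54 51 35
f 49 51 54
f 30 56 42
f 56 36 57
f 42 57 31
f 56 57 42
f 30 42 40
f 42 31 41
f 40 41 29
f 42 41 40
f 30 40 47
f 40 29 46
f 47 46 33
f 40 46 47
f 30 47 52
f 47 33 53
f 52 53 35
f 47 53 52
f 30 52 56
f 52 35 59
f 56 59 36
f 52 59 56
f 31 57 45
f 57 36 58
f 45 58 32
f 57 58 45
f 29 41 65
f 41 31 66
f 65 66 38
f 41 66 65
f 33 46 62
f 46 29 61
f 62 61 37
f 46 61 62
f 35 53 54
f 53 33 50
f 54 50 34
f 53 50 54
f 36 59 55
f 59 35 51
f 55 51 28
f 59 51 55
f 70 69 72
f 70 72 71
f 72 69 73
f 72 73 71
f 73 69 74
f 73 74 71
f 74 69 75
f 74 75 71
f 75 69 76
f 75 76 71
f 76 69 77
f 76 77 71
f 77 69 78
f 77 78 71
f 78 69 79
f 78 79 71
f 79 69 80
f 79 80 71
f 80 69 81
f 80 81 71
f 81 69 82
f 81 82 71
f 82 69 70
f 82 70 71
f 84 83 86
f 84 86 85
f 86 83 87
f 86 87 85
f 87 83 88
f 87 88 85
f 88 83 89
f 88 89 85
f 89 83 90
f 89 90 85
f 90 83 91
f 90 91 85
f 91 83 92
f 91 92 85
f 92 83 93
f 92 93 85
f 93 83 94
f 93 94 85
f 94 83 95
f 94 95 85
f 95 83 84
f 95 84 85



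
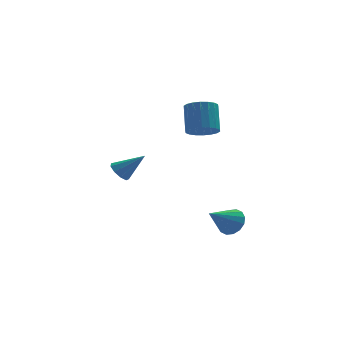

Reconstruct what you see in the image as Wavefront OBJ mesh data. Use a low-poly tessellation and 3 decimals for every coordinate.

v 0.798 0.286 2.167
v 1.469 -0.329 2.605
v 1.553 0.879 4.172
v 0.882 1.494 3.733
v 1.729 -0.046 2.373
v 1.813 1.162 3.939
v 1.806 0.303 2.1
v 1.89 1.511 3.666
v 1.682 0.648 1.84
v 1.766 1.856 3.406
v 1.384 0.922 1.645
v 1.468 2.13 3.211
v 0.969 1.069 1.553
v 1.053 2.278 3.119
v 0.521 1.062 1.583
v 0.605 2.27 3.149
v 0.127 0.901 1.728
v 0.211 2.109 3.295
v -0.133 0.618 1.961
v -0.049 1.826 3.527
v -0.21 0.269 2.234
v -0.126 1.477 3.8
v -0.086 -0.076 2.494
v -0.002 1.132 4.06
v 0.212 -0.35 2.689
v 0.296 0.858 4.255
v 0.627 -0.498 2.781
v 0.711 0.711 4.347
v 1.075 -0.49 2.751
v 1.159 0.718 4.317
v 2.215 -1.404 -4.451
v 2.821 -2.161 -4.304
v 0.765 -2.336 -3.269
v 2.921 -1.837 -3.927
v 2.832 -1.398 -3.689
v 2.578 -0.96 -3.656
v 2.226 -0.641 -3.836
v 1.872 -0.527 -4.18
v 1.61 -0.648 -4.597
v 1.51 -0.971 -4.975
v 1.598 -1.41 -5.213
v 1.853 -1.848 -5.246
v 2.204 -2.167 -5.066
v 2.558 -2.281 -4.722
v -3.956 0.695 -0.948
v -3.476 1.144 -1.385
v -2.524 0.425 0.348
v -3.741 1.451 -1.028
v -4.107 1.404 -0.633
v -4.402 1.025 -0.386
v -4.489 0.492 -0.401
v -4.326 0.054 -0.672
v -3.99 -0.084 -1.072
v -3.638 0.142 -1.414
v -3.435 0.627 -1.538
f 2 1 5
f 2 5 3
f 3 5 6
f 3 6 4
f 5 1 7
f 5 7 6
f 6 7 8
f 6 8 4
f 7 1 9
f 7 9 8
f 8 9 10
f 8 10 4
f 9 1 11
f 9 11 10
f 10 11 12
f 10 12 4
f 11 1 13
f 11 13 12
f 12 13 14
f 12 14 4
f 13 1 15
f 13 15 14
f 14 15 16
f 14 16 4
f 15 1 17
f 15 17 16
f 16 17 18
f 16 18 4
f 17 1 19
f 17 19 18
f 18 19 20
f 18 20 4
f 19 1 21
f 19 21 20
f 20 21 22
f 20 22 4
f 21 1 23
f 21 23 22
f 22 23 24
f 22 24 4
f 23 1 25
f 23 25 24
f 24 25 26
f 24 26 4
f 25 1 27
f 25 27 26
f 26 27 28
f 26 28 4
f 27 1 29
f 27 29 28
f 28 29 30
f 28 30 4
f 29 1 2
f 29 2 30
f 30 2 3
f 30 3 4
f 32 31 34
f 32 34 33
f 34 31 35
f 34 35 33
f 35 31 36
f 35 36 33
f 36 31 37
f 36 37 33
f 37 31 38
f 37 38 33
f 38 31 39
f 38 39 33
f 39 31 40
f 39 40 33
f 40 31 41
f 40 41 33
f 41 31 42
f 41 42 33
f 42 31 43
f 42 43 33
f 43 31 44
f 43 44 33
f 44 31 32
f 44 32 33
f 46 45 48
f 46 48 47
f 48 45 49
f 48 49 47
f 49 45 50
f 49 50 47
f 50 45 51
f 50 51 47
f 51 45 52
f 51 52 47
f 52 45 53
f 52 53 47
f 53 45 54
f 53 54 47
f 54 45 55
f 54 55 47
f 55 45 46
f 55 46 47



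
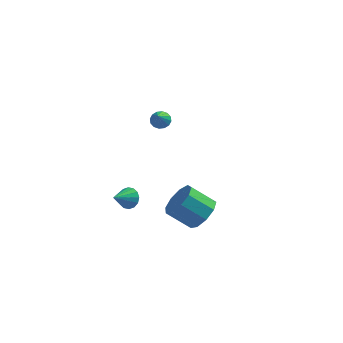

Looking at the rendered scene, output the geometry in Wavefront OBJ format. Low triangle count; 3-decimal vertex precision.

v 3.438 -3.023 -3.99
v 4.086 -2.714 -3.17
v 2.771 -2.769 -2.11
v 2.122 -3.077 -2.93
v 3.793 -2.115 -3.502
v 2.478 -2.17 -2.442
v 3.334 -1.94 -4.063
v 2.018 -1.995 -3.003
v 2.923 -2.272 -4.59
v 1.608 -2.327 -3.53
v 2.753 -2.955 -4.836
v 1.438 -3.01 -3.776
v 2.904 -3.67 -4.686
v 1.589 -3.724 -3.626
v 3.304 -4.082 -4.21
v 1.989 -4.136 -3.151
v 3.767 -3.998 -3.632
v 2.451 -4.053 -2.572
v 4.076 -3.458 -3.221
v 2.76 -3.513 -2.161
v -0.199 4.492 -2.328
v 0.091 4.106 -2.701
v -0.181 3.508 -1.292
v 0.32 4.265 -2.553
v 0.41 4.486 -2.346
v 0.337 4.708 -2.134
v 0.12 4.872 -1.974
v -0.183 4.935 -1.909
v -0.49 4.879 -1.956
v -0.719 4.719 -2.104
v -0.809 4.499 -2.311
v -0.736 4.277 -2.523
v -0.519 4.112 -2.683
v -0.216 4.05 -2.748
v -0.657 -2.409 -3.76
v -0.259 -2.9 -4.063
v -1.283 -3.351 -3.06
v -0.076 -2.8 -3.766
v -0.049 -2.597 -3.468
v -0.184 -2.342 -3.248
v -0.447 -2.106 -3.165
v -0.765 -1.952 -3.242
v -1.055 -1.919 -3.458
v -1.237 -2.019 -3.754
v -1.265 -2.222 -4.053
v -1.129 -2.476 -4.273
v -0.867 -2.713 -4.355
v -0.548 -2.867 -4.278
f 2 1 5
f 2 5 3
f 3 5 6
f 3 6 4
f 5 1 7
f 5 7 6
f 6 7 8
f 6 8 4
f 7 1 9
f 7 9 8
f 8 9 10
f 8 10 4
f 9 1 11
f 9 11 10
f 10 11 12
f 10 12 4
f 11 1 13
f 11 13 12
f 12 13 14
f 12 14 4
f 13 1 15
f 13 15 14
f 14 15 16
f 14 16 4
f 15 1 17
f 15 17 16
f 16 17 18
f 16 18 4
f 17 1 19
f 17 19 18
f 18 19 20
f 18 20 4
f 19 1 2
f 19 2 20
f 20 2 3
f 20 3 4
f 22 21 24
f 22 24 23
f 24 21 25
f 24 25 23
f 25 21 26
f 25 26 23
f 26 21 27
f 26 27 23
f 27 21 28
f 27 28 23
f 28 21 29
f 28 29 23
f 29 21 30
f 29 30 23
f 30 21 31
f 30 31 23
f 31 21 32
f 31 32 23
f 32 21 33
f 32 33 23
f 33 21 34
f 33 34 23
f 34 21 22
f 34 22 23
f 36 35 38
f 36 38 37
f 38 35 39
f 38 39 37
f 39 35 40
f 39 40 37
f 40 35 41
f 40 41 37
f 41 35 42
f 41 42 37
f 42 35 43
f 42 43 37
f 43 35 44
f 43 44 37
f 44 35 45
f 44 45 37
f 45 35 46
f 45 46 37
f 46 35 47
f 46 47 37
f 47 35 48
f 47 48 37
f 48 35 36
f 48 36 37



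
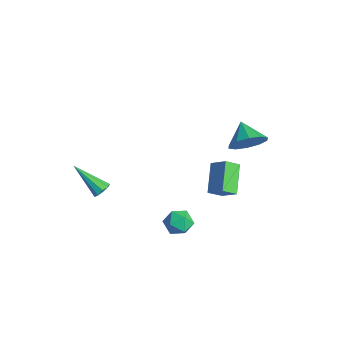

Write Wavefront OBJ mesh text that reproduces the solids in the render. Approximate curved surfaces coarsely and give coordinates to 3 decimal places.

v 1.377 1.972 -0.846
v 1.299 1.172 -0.304
v 0.12 2.815 0.219
v 0.042 2.014 0.761
v 2.238 2.366 -0.141
v 2.16 1.565 0.401
v 0.981 3.208 0.924
v 0.903 2.408 1.466
v -3.051 -2.814 -2.093
v -2.655 -3.213 -1.998
v -4.389 -3.806 -0.687
v -2.61 -2.918 -1.747
v -2.771 -2.575 -1.658
v -3.063 -2.343 -1.772
v -3.349 -2.331 -2.036
v -3.496 -2.546 -2.327
v -3.434 -2.885 -2.509
v -3.193 -3.192 -2.495
v -2.886 -3.321 -2.294
v 1.694 -0.326 -1.434
v 2.074 -0.575 -2.167
v 0.446 -0.405 -2.053
v 0.826 -0.654 -2.786
v 0.818 -1.181 -2.104
v 1.589 -1.132 -1.721
v 0.931 0.152 -2.499
v 1.702 0.201 -2.116
v 1.602 -0.28 -2.825
v 1.532 -1.104 -2.581
v 0.988 0.124 -1.639
v 0.918 -0.7 -1.395
v 0.637 3.862 2.162
v 1.22 4.274 2.986
v -0.557 4.078 2.898
v 1.057 4.78 2.572
v 0.734 4.935 2.002
v 0.374 4.681 1.493
v 0.114 4.113 1.239
v 0.055 3.449 1.338
v 0.218 2.943 1.752
v 0.541 2.788 2.322
v 0.901 3.043 2.831
v 1.16 3.61 3.085
f 2 4 1
f 5 2 1
f 1 4 3
f 3 5 1
f 2 8 4
f 6 2 5
f 6 8 2
f 4 8 3
f 7 5 3
f 3 8 7
f 7 6 5
f 8 6 7
f 10 9 12
f 10 12 11
f 12 9 13
f 12 13 11
f 13 9 14
f 13 14 11
f 14 9 15
f 14 15 11
f 15 9 16
f 15 16 11
f 16 9 17
f 16 17 11
f 17 9 18
f 17 18 11
f 18 9 19
f 18 19 11
f 19 9 10
f 19 10 11
f 20 31 25
f 20 25 21
f 20 21 27
f 20 27 30
f 20 30 31
f 21 25 29
f 25 31 24
f 31 30 22
f 30 27 26
f 27 21 28
f 23 29 24
f 23 24 22
f 23 22 26
f 23 26 28
f 23 28 29
f 24 29 25
f 22 24 31
f 26 22 30
f 28 26 27
f 29 28 21
f 33 32 35
f 33 35 34
f 35 32 36
f 35 36 34
f 36 32 37
f 36 37 34
f 37 32 38
f 37 38 34
f 38 32 39
f 38 39 34
f 39 32 40
f 39 40 34
f 40 32 41
f 40 41 34
f 41 32 42
f 41 42 34
f 42 32 43
f 42 43 34
f 43 32 33
f 43 33 34



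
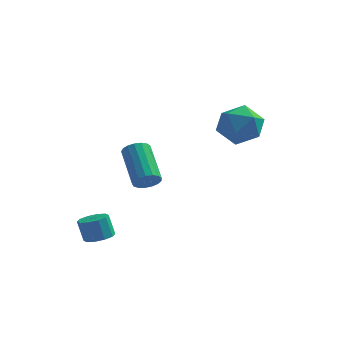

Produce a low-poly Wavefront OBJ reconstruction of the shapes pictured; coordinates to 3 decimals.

v -1.224 -3.548 -3.394
v -0.827 -4.07 -3.214
v -1.14 -3.955 -2.187
v -1.536 -3.432 -2.366
v -0.6 -3.718 -3.184
v -0.912 -3.603 -2.157
v -0.61 -3.301 -3.234
v -0.923 -3.186 -2.207
v -0.855 -2.978 -3.345
v -1.168 -2.863 -2.318
v -1.241 -2.873 -3.475
v -1.554 -2.757 -2.447
v -1.62 -3.025 -3.573
v -1.933 -2.91 -2.546
v -1.848 -3.377 -3.603
v -2.16 -3.262 -2.576
v -1.837 -3.794 -3.553
v -2.15 -3.679 -2.526
v -1.592 -4.117 -3.442
v -1.905 -4.002 -2.415
v -1.206 -4.223 -3.313
v -1.519 -4.107 -2.285
v 3.167 0.754 1.448
v 4.302 0.829 1.312
v 3.418 -0.249 2.988
v 4.553 -0.174 2.852
v 3.947 0.757 3.131
v 3.792 1.377 2.179
v 3.928 -0.797 2.121
v 3.773 -0.177 1.169
v 4.773 -0.13 1.728
v 4.784 0.831 2.352
v 2.936 -0.251 1.948
v 2.947 0.71 2.572
v -0.418 0.9 -2.045
v 0.104 0.886 -1.626
v -0.839 2.406 -0.397
v -1.362 2.42 -0.815
v 0.185 1.11 -1.841
v -0.759 2.629 -0.612
v 0.126 1.286 -2.103
v -0.817 2.805 -0.874
v -0.056 1.373 -2.351
v -1 2.893 -1.122
v -0.322 1.352 -2.53
v -1.265 2.872 -1.3
v -0.61 1.228 -2.597
v -1.553 2.747 -1.368
v -0.854 1.028 -2.537
v -1.797 2.548 -1.308
v -0.998 0.8 -2.365
v -1.941 2.319 -1.136
v -1.01 0.594 -2.119
v -1.953 2.113 -0.89
v -0.885 0.458 -1.856
v -1.829 1.978 -0.627
v -0.654 0.424 -1.637
v -1.598 1.943 -0.408
v -0.369 0.499 -1.51
v -1.312 2.018 -0.281
v -0.095 0.666 -1.507
v -1.039 2.185 -0.277
f 2 1 5
f 2 5 3
f 3 5 6
f 3 6 4
f 5 1 7
f 5 7 6
f 6 7 8
f 6 8 4
f 7 1 9
f 7 9 8
f 8 9 10
f 8 10 4
f 9 1 11
f 9 11 10
f 10 11 12
f 10 12 4
f 11 1 13
f 11 13 12
f 12 13 14
f 12 14 4
f 13 1 15
f 13 15 14
f 14 15 16
f 14 16 4
f 15 1 17
f 15 17 16
f 16 17 18
f 16 18 4
f 17 1 19
f 17 19 18
f 18 19 20
f 18 20 4
f 19 1 21
f 19 21 20
f 20 21 22
f 20 22 4
f 21 1 2
f 21 2 22
f 22 2 3
f 22 3 4
f 23 34 28
f 23 28 24
f 23 24 30
f 23 30 33
f 23 33 34
f 24 28 32
f 28 34 27
f 34 33 25
f 33 30 29
f 30 24 31
f 26 32 27
f 26 27 25
f 26 25 29
f 26 29 31
f 26 31 32
f 27 32 28
f 25 27 34
f 29 25 33
f 31 29 30
f 32 31 24
f 36 35 39
f 36 39 37
f 37 39 40
f 37 40 38
f 39 35 41
f 39 41 40
f 40 41 42
f 40 42 38
f 41 35 43
f 41 43 42
f 42 43 44
f 42 44 38
f 43 35 45
f 43 45 44
f 44 45 46
f 44 46 38
f 45 35 47
f 45 47 46
f 46 47 48
f 46 48 38
f 47 35 49
f 47 49 48
f 48 49 50
f 48 50 38
f 49 35 51
f 49 51 50
f 50 51 52
f 50 52 38
f 51 35 53
f 51 53 52
f 52 53 54
f 52 54 38
f 53 35 55
f 53 55 54
f 54 55 56
f 54 56 38
f 55 35 57
f 55 57 56
f 56 57 58
f 56 58 38
f 57 35 59
f 57 59 58
f 58 59 60
f 58 60 38
f 59 35 61
f 59 61 60
f 60 61 62
f 60 62 38
f 61 35 36
f 61 36 62
f 62 36 37
f 62 37 38



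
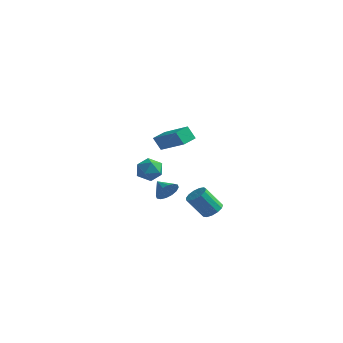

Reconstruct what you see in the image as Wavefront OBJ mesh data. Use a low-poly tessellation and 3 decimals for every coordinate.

v -1.331 1.164 2.153
v 0.483 0.725 3.138
v -1.201 2.089 2.327
v 0.613 1.649 3.311
v -0.873 1.251 1.349
v 0.941 0.811 2.333
v -0.743 2.175 1.522
v 1.071 1.736 2.507
v 4.271 -1.468 -0.921
v 4.596 -2.028 -0.983
v 3.894 -2.571 0.238
v 3.569 -2.012 0.301
v 4.801 -1.813 -0.769
v 4.099 -2.356 0.452
v 4.838 -1.488 -0.604
v 4.136 -2.032 0.618
v 4.695 -1.157 -0.539
v 3.993 -1.701 0.683
v 4.417 -0.925 -0.595
v 3.715 -1.469 0.626
v 4.093 -0.866 -0.755
v 3.391 -1.409 0.467
v 3.826 -0.997 -0.967
v 3.124 -1.541 0.254
v 3.699 -1.279 -1.165
v 2.997 -1.822 0.057
v 3.754 -1.62 -1.285
v 3.053 -2.163 -0.064
v 3.974 -1.913 -1.29
v 3.272 -2.457 -0.068
v 4.287 -2.065 -1.177
v 3.585 -2.609 0.045
v -0.587 1.445 -1.87
v -0.201 1.896 -1.41
v -1.473 1.735 -1.41
v -0.289 2.117 -1.718
v -0.456 2.157 -2.066
v -0.658 2.007 -2.361
v -0.841 1.706 -2.525
v -0.956 1.336 -2.513
v -0.972 0.994 -2.329
v -0.884 0.774 -2.022
v -0.717 0.733 -1.673
v -0.515 0.883 -1.378
v -0.332 1.184 -1.214
v -0.217 1.555 -1.226
v -4.275 3.988 -1.733
v -3.767 4.162 -1.019
v -3.113 3.498 -2.441
v -2.605 3.672 -1.727
v -3.208 3.013 -1.697
v -3.926 3.316 -1.259
v -2.954 4.344 -2.201
v -3.672 4.647 -1.763
v -2.95 4.382 -1.308
v -3.107 3.559 -0.996
v -3.773 4.101 -2.464
v -3.93 3.278 -2.152
f 2 4 1
f 5 2 1
f 1 4 3
f 3 5 1
f 2 8 4
f 6 2 5
f 6 8 2
f 4 8 3
f 7 5 3
f 3 8 7
f 7 6 5
f 8 6 7
f 10 9 13
f 10 13 11
f 11 13 14
f 11 14 12
f 13 9 15
f 13 15 14
f 14 15 16
f 14 16 12
f 15 9 17
f 15 17 16
f 16 17 18
f 16 18 12
f 17 9 19
f 17 19 18
f 18 19 20
f 18 20 12
f 19 9 21
f 19 21 20
f 20 21 22
f 20 22 12
f 21 9 23
f 21 23 22
f 22 23 24
f 22 24 12
f 23 9 25
f 23 25 24
f 24 25 26
f 24 26 12
f 25 9 27
f 25 27 26
f 26 27 28
f 26 28 12
f 27 9 29
f 27 29 28
f 28 29 30
f 28 30 12
f 29 9 31
f 29 31 30
f 30 31 32
f 30 32 12
f 31 9 10
f 31 10 32
f 32 10 11
f 32 11 12
f 34 33 36
f 34 36 35
f 36 33 37
f 36 37 35
f 37 33 38
f 37 38 35
f 38 33 39
f 38 39 35
f 39 33 40
f 39 40 35
f 40 33 41
f 40 41 35
f 41 33 42
f 41 42 35
f 42 33 43
f 42 43 35
f 43 33 44
f 43 44 35
f 44 33 45
f 44 45 35
f 45 33 46
f 45 46 35
f 46 33 34
f 46 34 35
f 47 58 52
f 47 52 48
f 47 48 54
f 47 54 57
f 47 57 58
f 48 52 56
f 52 58 51
f 58 57 49
f 57 54 53
f 54 48 55
f 50 56 51
f 50 51 49
f 50 49 53
f 50 53 55
f 50 55 56
f 51 56 52
f 49 51 58
f 53 49 57
f 55 53 54
f 56 55 48



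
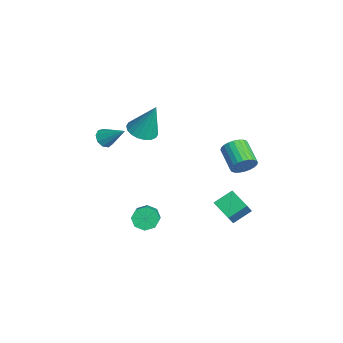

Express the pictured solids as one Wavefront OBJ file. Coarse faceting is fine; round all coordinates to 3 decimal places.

v 3.751 3.184 2.866
v 4.034 2.778 3.403
v 2.691 2.65 4.012
v 2.409 3.056 3.474
v 4.058 3.04 3.512
v 2.715 2.912 4.121
v 4.036 3.324 3.523
v 2.693 3.196 4.132
v 3.971 3.586 3.434
v 2.628 3.458 4.043
v 3.872 3.788 3.258
v 2.529 3.659 3.867
v 3.755 3.897 3.023
v 2.412 3.769 3.632
v 3.637 3.898 2.763
v 2.294 3.77 3.372
v 3.537 3.79 2.52
v 2.194 3.662 3.128
v 3.469 3.59 2.328
v 2.126 3.462 2.937
v 3.445 3.328 2.219
v 2.102 3.2 2.828
v 3.467 3.044 2.208
v 2.124 2.916 2.817
v 3.532 2.782 2.297
v 2.189 2.654 2.906
v 3.631 2.581 2.473
v 2.288 2.452 3.082
v 3.748 2.471 2.708
v 2.405 2.343 3.317
v 3.866 2.47 2.968
v 2.523 2.342 3.577
v 3.966 2.578 3.212
v 2.623 2.45 3.82
v 1.166 2.654 -2.194
v 0.981 3.706 -1.583
v 2.241 3.135 -2.695
v 2.056 4.186 -2.084
v 1.864 2.174 -1.156
v 1.679 3.225 -0.545
v 2.939 2.654 -1.657
v 2.754 3.706 -1.046
v -4.183 -2.18 0.521
v -3.777 -2.665 0.615
v -3.317 -1.26 1.519
v -3.644 -2.422 0.276
v -3.763 -2.066 0.052
v -4.079 -1.763 0.047
v -4.443 -1.655 0.263
v -4.686 -1.792 0.601
v -4.694 -2.111 0.901
v -4.462 -2.462 1.023
v -4.1 -2.681 0.91
v -2.311 -0.558 2.15
v -1.51 -0.276 1.883
v -1.889 0.098 4.11
v -1.738 0.042 1.826
v -2.081 0.241 1.833
v -2.468 0.282 1.902
v -2.825 0.157 2.021
v -3.08 -0.11 2.165
v -3.182 -0.466 2.306
v -3.112 -0.84 2.416
v -2.883 -1.158 2.473
v -2.541 -1.357 2.466
v -2.153 -1.398 2.397
v -1.797 -1.273 2.278
v -1.542 -1.006 2.134
v -1.439 -0.65 1.993
v 0.356 -1.033 -2.782
v 0.793 -0.639 -3.231
v 2.261 -1.054 -2.168
v 1.824 -1.447 -1.718
v 0.577 -0.327 -2.811
v 2.045 -0.742 -1.748
v 0.231 -0.428 -2.374
v 1.7 -0.843 -1.31
v -0.041 -0.883 -2.175
v 1.427 -1.298 -1.112
v -0.081 -1.426 -2.332
v 1.387 -1.841 -1.269
v 0.135 -1.738 -2.752
v 1.603 -2.153 -1.689
v 0.48 -1.637 -3.19
v 1.949 -2.052 -2.126
v 0.753 -1.182 -3.388
v 2.221 -1.597 -2.325
f 2 1 5
f 2 5 3
f 3 5 6
f 3 6 4
f 5 1 7
f 5 7 6
f 6 7 8
f 6 8 4
f 7 1 9
f 7 9 8
f 8 9 10
f 8 10 4
f 9 1 11
f 9 11 10
f 10 11 12
f 10 12 4
f 11 1 13
f 11 13 12
f 12 13 14
f 12 14 4
f 13 1 15
f 13 15 14
f 14 15 16
f 14 16 4
f 15 1 17
f 15 17 16
f 16 17 18
f 16 18 4
f 17 1 19
f 17 19 18
f 18 19 20
f 18 20 4
f 19 1 21
f 19 21 20
f 20 21 22
f 20 22 4
f 21 1 23
f 21 23 22
f 22 23 24
f 22 24 4
f 23 1 25
f 23 25 24
f 24 25 26
f 24 26 4
f 25 1 27
f 25 27 26
f 26 27 28
f 26 28 4
f 27 1 29
f 27 29 28
f 28 29 30
f 28 30 4
f 29 1 31
f 29 31 30
f 30 31 32
f 30 32 4
f 31 1 33
f 31 33 32
f 32 33 34
f 32 34 4
f 33 1 2
f 33 2 34
f 34 2 3
f 34 3 4
f 36 38 35
f 39 36 35
f 35 38 37
f 37 39 35
f 36 42 38
f 40 36 39
f 40 42 36
f 38 42 37
f 41 39 37
f 37 42 41
f 41 40 39
f 42 40 41
f 44 43 46
f 44 46 45
f 46 43 47
f 46 47 45
f 47 43 48
f 47 48 45
f 48 43 49
f 48 49 45
f 49 43 50
f 49 50 45
f 50 43 51
f 50 51 45
f 51 43 52
f 51 52 45
f 52 43 53
f 52 53 45
f 53 43 44
f 53 44 45
f 55 54 57
f 55 57 56
f 57 54 58
f 57 58 56
f 58 54 59
f 58 59 56
f 59 54 60
f 59 60 56
f 60 54 61
f 60 61 56
f 61 54 62
f 61 62 56
f 62 54 63
f 62 63 56
f 63 54 64
f 63 64 56
f 64 54 65
f 64 65 56
f 65 54 66
f 65 66 56
f 66 54 67
f 66 67 56
f 67 54 68
f 67 68 56
f 68 54 69
f 68 69 56
f 69 54 55
f 69 55 56
f 71 70 74
f 71 74 72
f 72 74 75
f 72 75 73
f 74 70 76
f 74 76 75
f 75 76 77
f 75 77 73
f 76 70 78
f 76 78 77
f 77 78 79
f 77 79 73
f 78 70 80
f 78 80 79
f 79 80 81
f 79 81 73
f 80 70 82
f 80 82 81
f 81 82 83
f 81 83 73
f 82 70 84
f 82 84 83
f 83 84 85
f 83 85 73
f 84 70 86
f 84 86 85
f 85 86 87
f 85 87 73
f 86 70 71
f 86 71 87
f 87 71 72
f 87 72 73



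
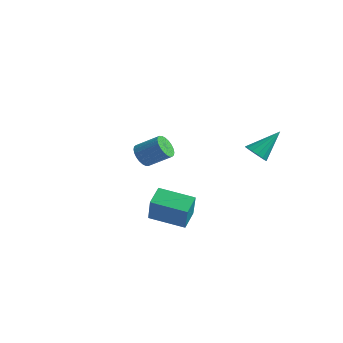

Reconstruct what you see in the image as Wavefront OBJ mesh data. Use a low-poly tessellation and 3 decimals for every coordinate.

v -0.054 -3.567 -0.742
v 0.47 -4.015 0.567
v -0.372 -2.696 -0.317
v 0.153 -3.143 0.992
v 1.427 -2.857 -1.092
v 1.952 -3.304 0.217
v 1.11 -1.985 -0.667
v 1.634 -2.433 0.642
v 1.025 2.284 1.409
v 1.61 2.288 1.175
v 1.475 3.416 2.551
v 1.451 2.518 1.008
v 1.178 2.686 0.949
v 0.864 2.746 1.014
v 0.593 2.682 1.184
v 0.438 2.511 1.414
v 0.44 2.279 1.643
v 0.6 2.049 1.81
v 0.873 1.881 1.869
v 1.187 1.821 1.805
v 1.458 1.885 1.635
v 1.613 2.056 1.404
v -4.299 0.599 0.2
v -3.865 0.158 -0.057
v -2.887 0.7 0.663
v -3.321 1.141 0.92
v -3.847 0.354 -0.23
v -2.869 0.896 0.491
v -3.897 0.587 -0.336
v -2.92 1.13 0.384
v -4.009 0.822 -0.362
v -3.031 1.364 0.359
v -4.165 1.023 -0.301
v -3.187 1.565 0.419
v -4.341 1.159 -0.165
v -3.364 1.702 0.556
v -4.511 1.21 0.027
v -3.534 1.753 0.748
v -4.649 1.168 0.246
v -3.671 1.711 0.966
v -4.733 1.04 0.457
v -3.755 1.582 1.177
v -4.751 0.844 0.629
v -3.773 1.386 1.35
v -4.7 0.61 0.736
v -3.723 1.153 1.456
v -4.589 0.376 0.761
v -3.611 0.918 1.482
v -4.433 0.175 0.701
v -3.455 0.717 1.421
v -4.256 0.038 0.564
v -3.279 0.581 1.285
v -4.086 -0.013 0.372
v -3.109 0.53 1.093
v -3.949 0.029 0.154
v -2.971 0.572 0.874
f 2 4 1
f 5 2 1
f 1 4 3
f 3 5 1
f 2 8 4
f 6 2 5
f 6 8 2
f 4 8 3
f 7 5 3
f 3 8 7
f 7 6 5
f 8 6 7
f 10 9 12
f 10 12 11
f 12 9 13
f 12 13 11
f 13 9 14
f 13 14 11
f 14 9 15
f 14 15 11
f 15 9 16
f 15 16 11
f 16 9 17
f 16 17 11
f 17 9 18
f 17 18 11
f 18 9 19
f 18 19 11
f 19 9 20
f 19 20 11
f 20 9 21
f 20 21 11
f 21 9 22
f 21 22 11
f 22 9 10
f 22 10 11
f 24 23 27
f 24 27 25
f 25 27 28
f 25 28 26
f 27 23 29
f 27 29 28
f 28 29 30
f 28 30 26
f 29 23 31
f 29 31 30
f 30 31 32
f 30 32 26
f 31 23 33
f 31 33 32
f 32 33 34
f 32 34 26
f 33 23 35
f 33 35 34
f 34 35 36
f 34 36 26
f 35 23 37
f 35 37 36
f 36 37 38
f 36 38 26
f 37 23 39
f 37 39 38
f 38 39 40
f 38 40 26
f 39 23 41
f 39 41 40
f 40 41 42
f 40 42 26
f 41 23 43
f 41 43 42
f 42 43 44
f 42 44 26
f 43 23 45
f 43 45 44
f 44 45 46
f 44 46 26
f 45 23 47
f 45 47 46
f 46 47 48
f 46 48 26
f 47 23 49
f 47 49 48
f 48 49 50
f 48 50 26
f 49 23 51
f 49 51 50
f 50 51 52
f 50 52 26
f 51 23 53
f 51 53 52
f 52 53 54
f 52 54 26
f 53 23 55
f 53 55 54
f 54 55 56
f 54 56 26
f 55 23 24
f 55 24 56
f 56 24 25
f 56 25 26



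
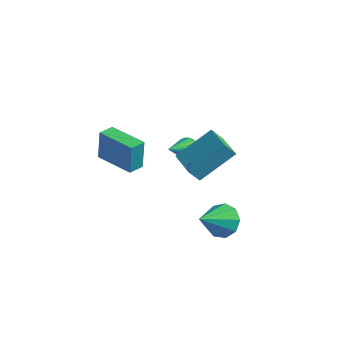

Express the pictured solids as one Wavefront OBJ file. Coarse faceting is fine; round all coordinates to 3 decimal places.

v -0.019 -0.44 1.136
v 0.639 1.07 2.487
v 0.183 0.039 0.502
v 0.842 1.549 1.853
v 1.578 -1.129 1.127
v 2.237 0.381 2.478
v 1.781 -0.65 0.493
v 2.439 0.86 1.844
v -5.015 -0.71 -1.095
v -4.84 -0.738 0.616
v -5.091 0.106 -1.073
v -4.916 0.078 0.637
v -3.004 -0.518 -1.297
v -2.829 -0.546 0.413
v -3.08 0.298 -1.276
v -2.905 0.27 0.435
v 1.451 1.028 -3.014
v 2.029 0.688 -3.701
v 1.569 -0.488 -2.166
v 2.385 0.978 -3.231
v 2.304 1.292 -2.66
v 1.824 1.481 -2.254
v 1.169 1.459 -2.203
v 0.647 1.234 -2.532
v 0.501 0.913 -3.086
v 0.799 0.646 -3.606
v 1.403 0.557 -3.849
v -2.379 2.416 -0.605
v -1.945 2.294 -1.045
v -2.181 1.064 -0.035
v -1.8 2.396 -0.853
v -1.755 2.502 -0.617
v -1.818 2.593 -0.38
v -1.978 2.653 -0.181
v -2.208 2.673 -0.056
v -2.467 2.647 -0.026
v -2.711 2.582 -0.096
v -2.897 2.488 -0.254
v -2.994 2.381 -0.473
v -2.985 2.281 -0.714
v -2.871 2.203 -0.937
v -2.672 2.163 -1.103
v -2.422 2.166 -1.182
v -2.165 2.212 -1.162
f 2 4 1
f 5 2 1
f 1 4 3
f 3 5 1
f 2 8 4
f 6 2 5
f 6 8 2
f 4 8 3
f 7 5 3
f 3 8 7
f 7 6 5
f 8 6 7
f 10 12 9
f 13 10 9
f 9 12 11
f 11 13 9
f 10 16 12
f 14 10 13
f 14 16 10
f 12 16 11
f 15 13 11
f 11 16 15
f 15 14 13
f 16 14 15
f 18 17 20
f 18 20 19
f 20 17 21
f 20 21 19
f 21 17 22
f 21 22 19
f 22 17 23
f 22 23 19
f 23 17 24
f 23 24 19
f 24 17 25
f 24 25 19
f 25 17 26
f 25 26 19
f 26 17 27
f 26 27 19
f 27 17 18
f 27 18 19
f 29 28 31
f 29 31 30
f 31 28 32
f 31 32 30
f 32 28 33
f 32 33 30
f 33 28 34
f 33 34 30
f 34 28 35
f 34 35 30
f 35 28 36
f 35 36 30
f 36 28 37
f 36 37 30
f 37 28 38
f 37 38 30
f 38 28 39
f 38 39 30
f 39 28 40
f 39 40 30
f 40 28 41
f 40 41 30
f 41 28 42
f 41 42 30
f 42 28 43
f 42 43 30
f 43 28 44
f 43 44 30
f 44 28 29
f 44 29 30



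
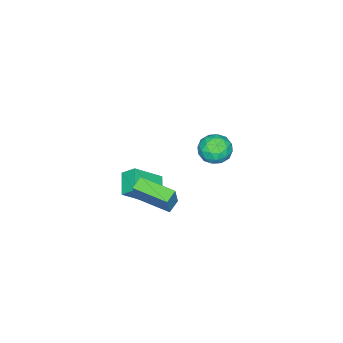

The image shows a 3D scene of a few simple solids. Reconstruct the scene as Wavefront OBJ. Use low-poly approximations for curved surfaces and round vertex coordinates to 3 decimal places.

v 2.973 -2.608 1.923
v 3.457 -2.444 3.205
v 2.855 -0.672 1.719
v 3.339 -0.508 3.001
v 3.721 -2.592 1.639
v 4.205 -2.428 2.921
v 3.603 -0.656 1.435
v 4.087 -0.492 2.717
v 1.459 -3.29 -0.926
v 0.407 -4.005 -0.34
v 1.323 -2.582 -0.307
v 0.271 -3.297 0.279
v 2.709 -4.123 0.301
v 1.657 -4.838 0.887
v 2.573 -3.415 0.92
v 1.521 -4.13 1.506
v -3.814 -1.715 0.718
v -2.821 -1.733 0.608
v -3.939 -3.047 -0.188
v -2.946 -3.065 -0.298
v -3.353 -3.259 0.593
v -3.276 -2.435 1.153
v -3.484 -2.345 -0.733
v -3.407 -1.521 -0.173
v -2.618 -2.122 -0.289
v -2.536 -2.687 0.53
v -4.224 -2.093 -0.11
v -4.142 -2.658 0.709
v -3.307 -1.607 0.742
v -3.453 -3.173 -0.322
v -3.693 -3.287 0.202
v -3.109 -3.298 0.137
v -3.574 -2.02 1.063
v -2.99 -2.03 0.998
v -3.303 -2.927 0.99
v -3.77 -2.75 -0.578
v -3.186 -2.76 -0.643
v -3.651 -1.482 0.283
v -3.067 -1.493 0.218
v -3.457 -1.853 -0.57
v -2.603 -1.846 0.15
v -2.677 -2.629 -0.382
v -2.993 -2.206 -0.638
v -2.948 -1.722 -0.309
v -2.556 -2.178 0.632
v -2.629 -2.961 0.1
v -2.868 -3.075 0.624
v -2.823 -2.591 0.953
v -2.436 -2.407 0.105
v -4.131 -1.819 0.32
v -4.204 -2.602 -0.212
v -3.937 -2.189 -0.533
v -3.892 -1.705 -0.204
v -4.083 -2.151 0.802
v -4.157 -2.934 0.27
v -3.812 -3.058 0.729
v -3.767 -2.574 1.058
v -4.324 -2.373 0.315
f 2 4 1
f 5 2 1
f 1 4 3
f 3 5 1
f 2 8 4
f 6 2 5
f 6 8 2
f 4 8 3
f 7 5 3
f 3 8 7
f 7 6 5
f 8 6 7
f 10 12 9
f 13 10 9
f 9 12 11
f 11 13 9
f 10 16 12
f 14 10 13
f 14 16 10
f 12 16 11
f 15 13 11
f 11 16 15
f 15 14 13
f 16 14 15
f 17 54 33
f 54 28 57
f 33 57 22
f 54 57 33
f 17 33 29
f 33 22 34
f 29 34 18
f 33 34 29
f 17 29 38
f 29 18 39
f 38 39 24
f 29 39 38
f 17 38 50
f 38 24 53
f 50 53 27
f 38 53 50
f 17 50 54
f 50 27 58
f 54 58 28
f 50 58 54
f 18 34 45
f 34 22 48
f 45 48 26
f 34 48 45
f 22 57 35
f 57 28 56
f 35 56 21
f 57 56 35
f 28 58 55
f 58 27 51
f 55 51 19
f 58 51 55
f 27 53 52
f 53 24 40
f 52 40 23
f 53 40 52
f 24 39 44
f 39 18 41
f 44 41 25
f 39 41 44
f 20 46 32
f 46 26 47
f 32 47 21
f 46 47 32
f 20 32 30
f 32 21 31
f 30 31 19
f 32 31 30
f 20 30 37
f 30 19 36
f 37 36 23
f 30 36 37
f 20 37 42
f 37 23 43
f 42 43 25
f 37 43 42
f 20 42 46
f 42 25 49
f 46 49 26
f 42 49 46
f 21 47 35
f 47 26 48
f 35 48 22
f 47 48 35
f 19 31 55
f 31 21 56
f 55 56 28
f 31 56 55
f 23 36 52
f 36 19 51
f 52 51 27
f 36 51 52
f 25 43 44
f 43 23 40
f 44 40 24
f 43 40 44
f 26 49 45
f 49 25 41
f 45 41 18
f 49 41 45



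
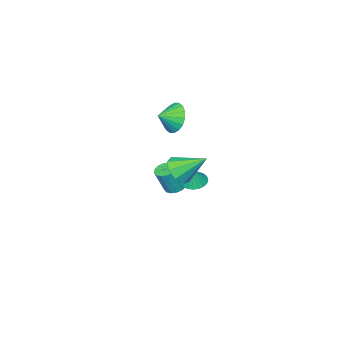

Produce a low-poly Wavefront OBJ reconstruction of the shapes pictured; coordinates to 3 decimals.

v 1.269 1.396 -0.294
v 1.919 1.271 -0.49
v 1.591 1.544 0.674
v 1.899 1.555 -0.527
v 1.77 1.812 -0.523
v 1.555 1.996 -0.48
v 1.29 2.077 -0.404
v 1.022 2.04 -0.31
v 0.796 1.892 -0.212
v 0.653 1.658 -0.129
v 0.616 1.379 -0.074
v 0.692 1.103 -0.057
v 0.867 0.877 -0.081
v 1.113 0.742 -0.142
v 1.385 0.719 -0.229
v 1.638 0.814 -0.327
v 1.826 1.009 -0.42
v -1.694 -2.947 1.182
v -1.203 -2.454 0.463
v -0.806 -3.253 1.578
v -1.241 -2.149 0.784
v -1.369 -2.001 1.184
v -1.561 -2.041 1.583
v -1.78 -2.26 1.903
v -1.981 -2.615 2.08
v -2.126 -3.036 2.079
v -2.185 -3.439 1.9
v -2.147 -3.745 1.579
v -2.019 -3.893 1.179
v -1.827 -3.853 0.78
v -1.609 -3.634 0.46
v -1.407 -3.279 0.283
v -1.262 -2.858 0.284
v 4.148 3.202 2.513
v 4.898 3.3 2.901
v 3.472 4.358 3.527
v 4.856 3.668 2.453
v 4.483 3.819 2.033
v 3.953 3.68 1.838
v 3.514 3.318 1.958
v 3.372 2.902 2.338
v 3.593 2.626 2.8
v 4.074 2.619 3.127
v 4.589 2.886 3.167
v -0.483 -1.652 -2.872
v -0.033 -2.019 -3.088
v 0.492 -2.216 -1.665
v 0.043 -1.848 -1.448
v 0.092 -1.724 -3.094
v 0.617 -1.92 -1.67
v 0.063 -1.409 -3.039
v 0.588 -1.605 -1.616
v -0.113 -1.159 -2.94
v 0.412 -1.355 -1.517
v -0.387 -1.041 -2.823
v 0.138 -1.238 -1.399
v -0.687 -1.087 -2.718
v -0.162 -1.283 -1.295
v -0.932 -1.284 -2.655
v -0.407 -1.481 -1.232
v -1.057 -1.58 -2.65
v -0.532 -1.776 -1.226
v -1.028 -1.895 -2.704
v -0.503 -2.091 -1.281
v -0.852 -2.145 -2.803
v -0.327 -2.341 -1.38
v -0.578 -2.262 -2.921
v -0.053 -2.459 -1.497
v -0.278 -2.217 -3.025
v 0.247 -2.413 -1.602
f 2 1 4
f 2 4 3
f 4 1 5
f 4 5 3
f 5 1 6
f 5 6 3
f 6 1 7
f 6 7 3
f 7 1 8
f 7 8 3
f 8 1 9
f 8 9 3
f 9 1 10
f 9 10 3
f 10 1 11
f 10 11 3
f 11 1 12
f 11 12 3
f 12 1 13
f 12 13 3
f 13 1 14
f 13 14 3
f 14 1 15
f 14 15 3
f 15 1 16
f 15 16 3
f 16 1 17
f 16 17 3
f 17 1 2
f 17 2 3
f 19 18 21
f 19 21 20
f 21 18 22
f 21 22 20
f 22 18 23
f 22 23 20
f 23 18 24
f 23 24 20
f 24 18 25
f 24 25 20
f 25 18 26
f 25 26 20
f 26 18 27
f 26 27 20
f 27 18 28
f 27 28 20
f 28 18 29
f 28 29 20
f 29 18 30
f 29 30 20
f 30 18 31
f 30 31 20
f 31 18 32
f 31 32 20
f 32 18 33
f 32 33 20
f 33 18 19
f 33 19 20
f 35 34 37
f 35 37 36
f 37 34 38
f 37 38 36
f 38 34 39
f 38 39 36
f 39 34 40
f 39 40 36
f 40 34 41
f 40 41 36
f 41 34 42
f 41 42 36
f 42 34 43
f 42 43 36
f 43 34 44
f 43 44 36
f 44 34 35
f 44 35 36
f 46 45 49
f 46 49 47
f 47 49 50
f 47 50 48
f 49 45 51
f 49 51 50
f 50 51 52
f 50 52 48
f 51 45 53
f 51 53 52
f 52 53 54
f 52 54 48
f 53 45 55
f 53 55 54
f 54 55 56
f 54 56 48
f 55 45 57
f 55 57 56
f 56 57 58
f 56 58 48
f 57 45 59
f 57 59 58
f 58 59 60
f 58 60 48
f 59 45 61
f 59 61 60
f 60 61 62
f 60 62 48
f 61 45 63
f 61 63 62
f 62 63 64
f 62 64 48
f 63 45 65
f 63 65 64
f 64 65 66
f 64 66 48
f 65 45 67
f 65 67 66
f 66 67 68
f 66 68 48
f 67 45 69
f 67 69 68
f 68 69 70
f 68 70 48
f 69 45 46
f 69 46 70
f 70 46 47
f 70 47 48

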